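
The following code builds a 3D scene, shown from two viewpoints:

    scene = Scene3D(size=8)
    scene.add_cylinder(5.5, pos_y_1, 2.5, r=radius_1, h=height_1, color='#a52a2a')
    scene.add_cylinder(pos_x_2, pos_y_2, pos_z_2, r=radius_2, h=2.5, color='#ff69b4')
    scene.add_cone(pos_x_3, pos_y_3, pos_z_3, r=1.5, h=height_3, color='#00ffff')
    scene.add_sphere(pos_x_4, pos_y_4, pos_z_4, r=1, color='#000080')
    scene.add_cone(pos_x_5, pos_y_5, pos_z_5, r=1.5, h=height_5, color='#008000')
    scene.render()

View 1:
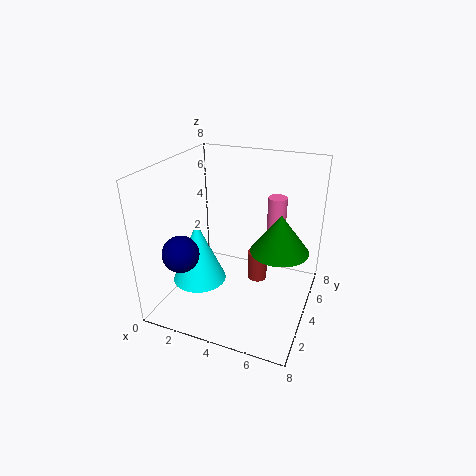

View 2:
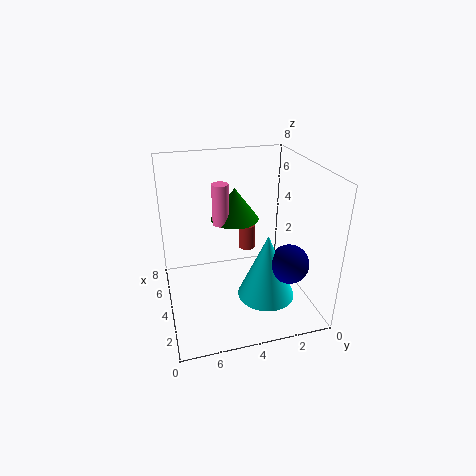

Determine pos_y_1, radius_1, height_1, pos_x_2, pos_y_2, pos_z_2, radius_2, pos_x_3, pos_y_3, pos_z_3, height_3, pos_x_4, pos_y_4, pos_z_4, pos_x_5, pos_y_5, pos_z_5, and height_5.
pos_y_1 = 3; radius_1 = 0.5; height_1 = 1.5; pos_x_2 = 6; pos_y_2 = 4.5; pos_z_2 = 4; radius_2 = 0.5; pos_x_3 = 2; pos_y_3 = 3; pos_z_3 = 1.5; height_3 = 3.5; pos_x_4 = 1.5; pos_y_4 = 2; pos_z_4 = 3.5; pos_x_5 = 6.5; pos_y_5 = 3.5; pos_z_5 = 4; height_5 = 2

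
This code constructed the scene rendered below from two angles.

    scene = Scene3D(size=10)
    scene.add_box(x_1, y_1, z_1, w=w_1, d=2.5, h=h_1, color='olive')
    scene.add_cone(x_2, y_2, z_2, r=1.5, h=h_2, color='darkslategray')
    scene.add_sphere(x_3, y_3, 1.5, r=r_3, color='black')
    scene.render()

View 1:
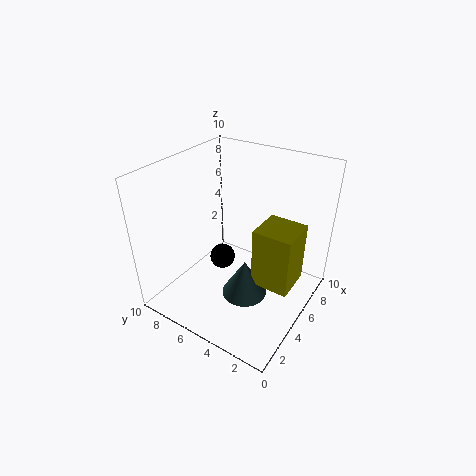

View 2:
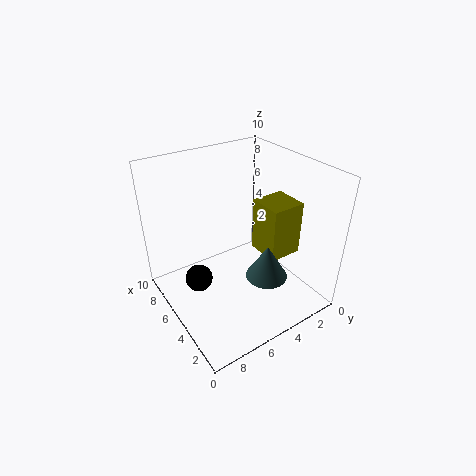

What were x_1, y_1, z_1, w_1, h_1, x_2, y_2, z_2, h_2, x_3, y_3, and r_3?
x_1 = 3.5, y_1 = 0.5, z_1 = 3, w_1 = 2.5, h_1 = 4, x_2 = 3.5, y_2 = 3.5, z_2 = 2, h_2 = 2.5, x_3 = 6.5, y_3 = 7.5, r_3 = 1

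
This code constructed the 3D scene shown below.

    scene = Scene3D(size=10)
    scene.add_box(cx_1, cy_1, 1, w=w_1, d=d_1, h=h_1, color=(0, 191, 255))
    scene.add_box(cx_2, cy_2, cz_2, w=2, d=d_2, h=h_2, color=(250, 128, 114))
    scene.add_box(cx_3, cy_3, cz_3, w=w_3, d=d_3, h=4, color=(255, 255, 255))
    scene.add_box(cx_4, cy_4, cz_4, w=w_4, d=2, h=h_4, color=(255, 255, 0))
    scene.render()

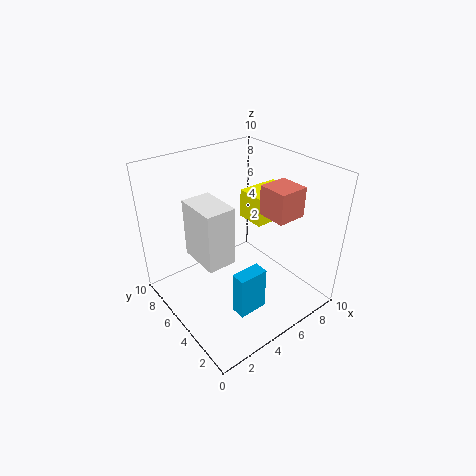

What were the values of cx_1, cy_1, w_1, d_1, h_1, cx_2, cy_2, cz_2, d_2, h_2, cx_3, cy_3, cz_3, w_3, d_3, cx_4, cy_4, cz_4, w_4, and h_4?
cx_1 = 3
cy_1 = 2
w_1 = 2
d_1 = 1
h_1 = 3
cx_2 = 6
cy_2 = 2
cz_2 = 7
d_2 = 2
h_2 = 2
cx_3 = 2
cy_3 = 4
cz_3 = 4
w_3 = 2
d_3 = 3
cx_4 = 6
cy_4 = 4
cz_4 = 6
w_4 = 3
h_4 = 2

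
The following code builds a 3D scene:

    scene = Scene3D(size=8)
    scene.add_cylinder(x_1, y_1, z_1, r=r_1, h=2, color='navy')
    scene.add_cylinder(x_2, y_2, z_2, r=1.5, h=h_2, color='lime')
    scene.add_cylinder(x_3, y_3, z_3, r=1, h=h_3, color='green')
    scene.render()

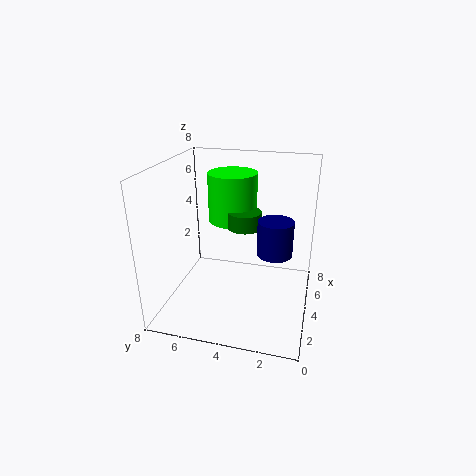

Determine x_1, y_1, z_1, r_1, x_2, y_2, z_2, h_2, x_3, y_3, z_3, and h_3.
x_1 = 4.5, y_1 = 2, z_1 = 3, r_1 = 1, x_2 = 6.5, y_2 = 5, z_2 = 4, h_2 = 3, x_3 = 5.5, y_3 = 4, z_3 = 4, h_3 = 1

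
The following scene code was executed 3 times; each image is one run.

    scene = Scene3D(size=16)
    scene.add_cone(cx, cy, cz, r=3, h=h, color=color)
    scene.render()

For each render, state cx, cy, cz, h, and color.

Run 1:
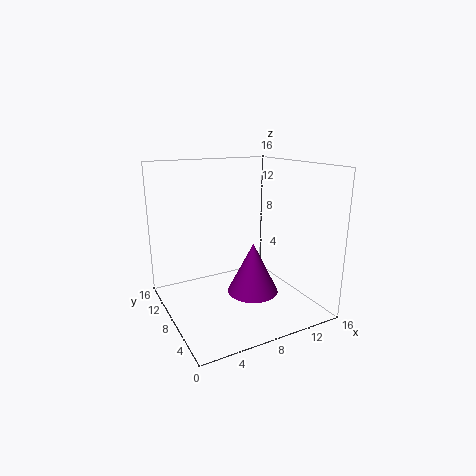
cx = 10
cy = 8
cz = 1
h = 6
color = 'purple'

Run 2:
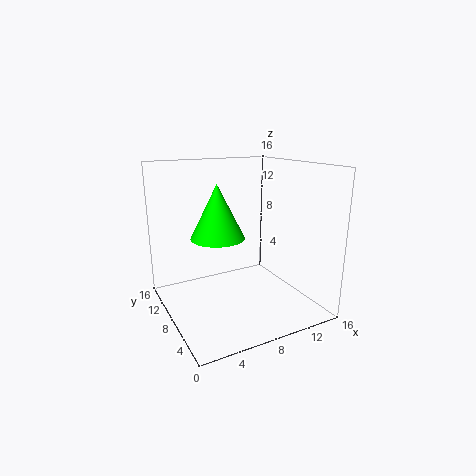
cx = 6
cy = 9
cz = 8
h = 6
color = 'lime'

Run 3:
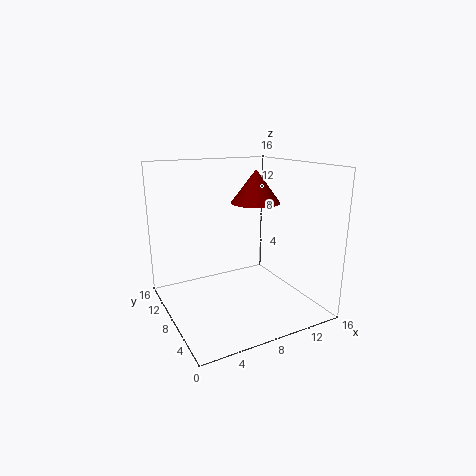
cx = 12
cy = 11
cz = 11
h = 4
color = 'maroon'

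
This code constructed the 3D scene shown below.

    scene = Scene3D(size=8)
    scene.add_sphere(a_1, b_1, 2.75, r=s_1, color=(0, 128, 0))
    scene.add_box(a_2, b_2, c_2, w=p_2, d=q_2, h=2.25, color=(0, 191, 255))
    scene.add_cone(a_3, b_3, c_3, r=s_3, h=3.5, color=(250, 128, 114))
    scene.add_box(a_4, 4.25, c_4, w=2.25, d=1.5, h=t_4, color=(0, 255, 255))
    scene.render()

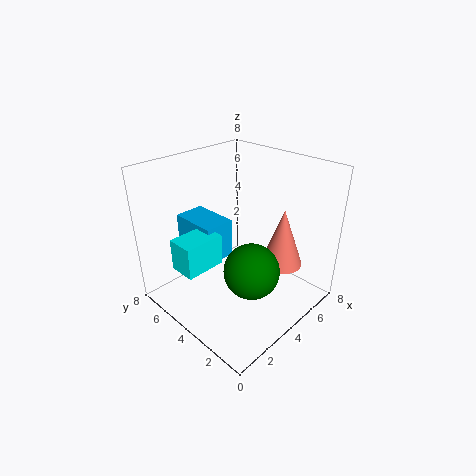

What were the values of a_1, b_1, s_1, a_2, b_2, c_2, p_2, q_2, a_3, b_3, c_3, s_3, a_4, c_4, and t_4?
a_1 = 3.5; b_1 = 2.5; s_1 = 1.5; a_2 = 2.5; b_2 = 4.75; c_2 = 2.5; p_2 = 1.75; q_2 = 2.75; a_3 = 6.5; b_3 = 2.75; c_3 = 1.75; s_3 = 1.25; a_4 = 0.75; c_4 = 2.75; t_4 = 1.75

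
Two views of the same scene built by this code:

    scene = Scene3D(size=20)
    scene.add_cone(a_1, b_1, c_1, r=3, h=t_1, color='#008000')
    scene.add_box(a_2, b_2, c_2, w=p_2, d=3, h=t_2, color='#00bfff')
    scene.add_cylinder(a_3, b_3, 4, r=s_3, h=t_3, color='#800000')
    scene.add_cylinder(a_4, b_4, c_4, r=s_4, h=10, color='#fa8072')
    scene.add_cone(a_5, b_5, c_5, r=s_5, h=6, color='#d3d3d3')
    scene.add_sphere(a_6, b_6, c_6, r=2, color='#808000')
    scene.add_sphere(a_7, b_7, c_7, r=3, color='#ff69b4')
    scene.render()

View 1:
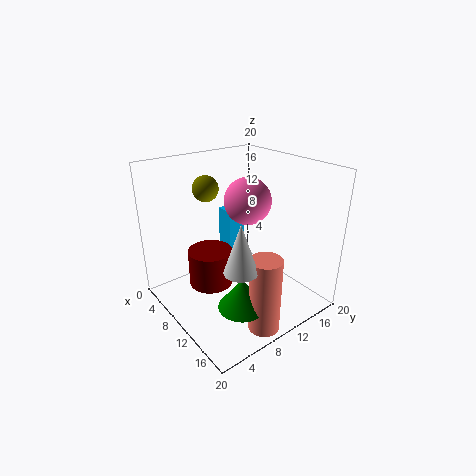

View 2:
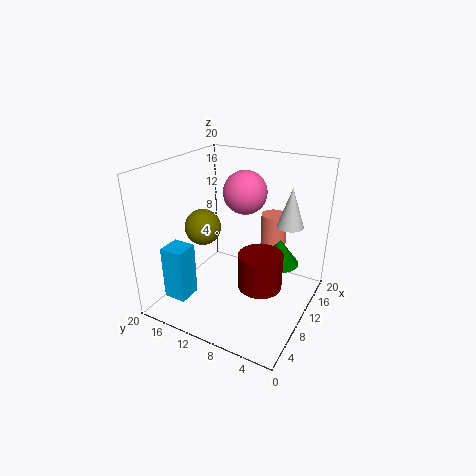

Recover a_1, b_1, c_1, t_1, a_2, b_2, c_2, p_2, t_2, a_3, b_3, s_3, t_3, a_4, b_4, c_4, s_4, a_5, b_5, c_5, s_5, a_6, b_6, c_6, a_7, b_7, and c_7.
a_1 = 16
b_1 = 6
c_1 = 4
t_1 = 4
a_2 = 1
b_2 = 13
c_2 = 4
p_2 = 3
t_2 = 7
a_3 = 9
b_3 = 6
s_3 = 3
t_3 = 5
a_4 = 18
b_4 = 8
c_4 = 1
s_4 = 2
a_5 = 17
b_5 = 5
c_5 = 10
s_5 = 2
a_6 = 2
b_6 = 10
c_6 = 15
a_7 = 12
b_7 = 10
c_7 = 16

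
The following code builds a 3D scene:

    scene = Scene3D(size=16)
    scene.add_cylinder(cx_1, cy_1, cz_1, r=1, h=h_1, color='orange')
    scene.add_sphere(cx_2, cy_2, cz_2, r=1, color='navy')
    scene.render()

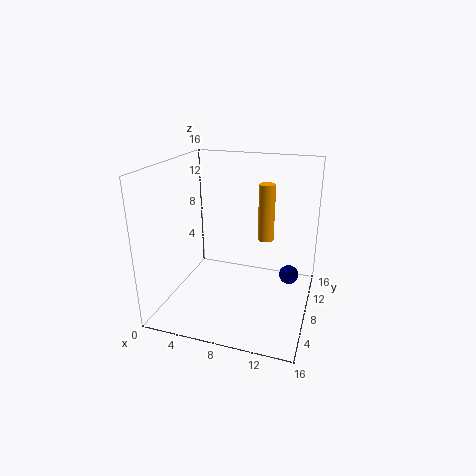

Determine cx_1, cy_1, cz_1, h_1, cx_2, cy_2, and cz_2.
cx_1 = 10, cy_1 = 13, cz_1 = 6, h_1 = 7, cx_2 = 14, cy_2 = 7, cz_2 = 5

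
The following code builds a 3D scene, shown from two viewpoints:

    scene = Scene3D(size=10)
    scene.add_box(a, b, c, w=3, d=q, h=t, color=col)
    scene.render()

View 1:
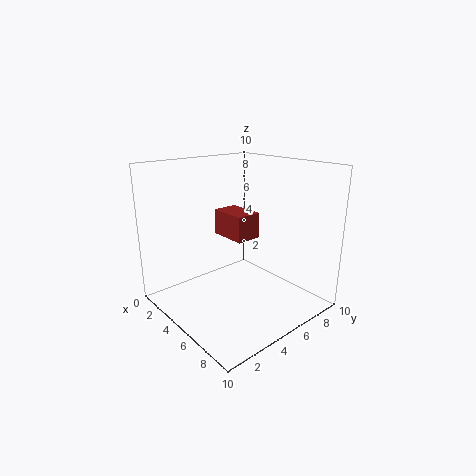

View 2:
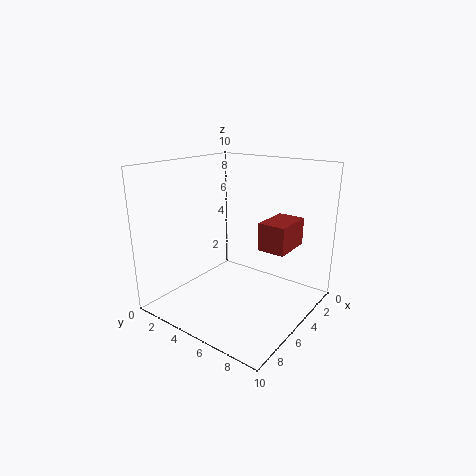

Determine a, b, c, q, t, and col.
a = 1, b = 6, c = 4, q = 2, t = 2, col = 'brown'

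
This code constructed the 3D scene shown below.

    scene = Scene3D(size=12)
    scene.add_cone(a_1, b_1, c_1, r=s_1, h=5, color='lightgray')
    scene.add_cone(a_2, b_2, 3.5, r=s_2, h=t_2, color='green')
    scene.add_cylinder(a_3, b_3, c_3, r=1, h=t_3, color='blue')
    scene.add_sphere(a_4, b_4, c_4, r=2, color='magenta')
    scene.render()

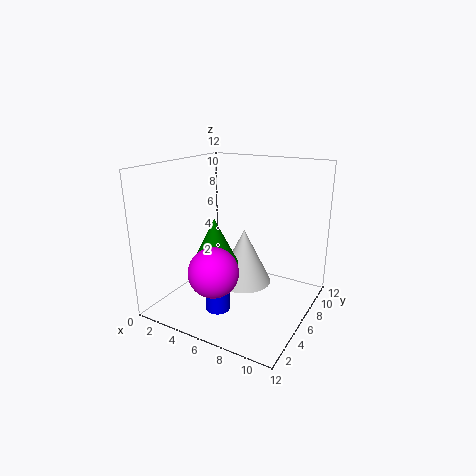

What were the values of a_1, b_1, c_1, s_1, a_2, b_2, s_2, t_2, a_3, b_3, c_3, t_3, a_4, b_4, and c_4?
a_1 = 5.5
b_1 = 8
c_1 = 1
s_1 = 2.5
a_2 = 4
b_2 = 5.5
s_2 = 2
t_2 = 4
a_3 = 5.5
b_3 = 3.5
c_3 = 0.5
t_3 = 2.5
a_4 = 5.5
b_4 = 3
c_4 = 4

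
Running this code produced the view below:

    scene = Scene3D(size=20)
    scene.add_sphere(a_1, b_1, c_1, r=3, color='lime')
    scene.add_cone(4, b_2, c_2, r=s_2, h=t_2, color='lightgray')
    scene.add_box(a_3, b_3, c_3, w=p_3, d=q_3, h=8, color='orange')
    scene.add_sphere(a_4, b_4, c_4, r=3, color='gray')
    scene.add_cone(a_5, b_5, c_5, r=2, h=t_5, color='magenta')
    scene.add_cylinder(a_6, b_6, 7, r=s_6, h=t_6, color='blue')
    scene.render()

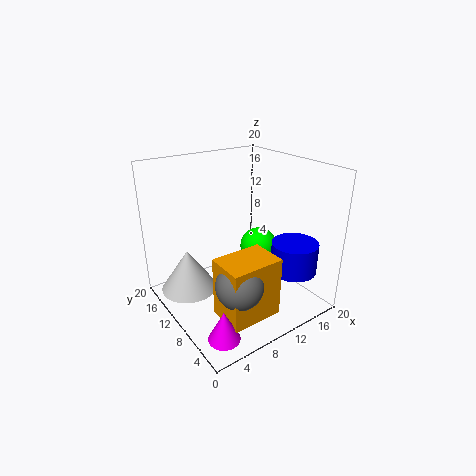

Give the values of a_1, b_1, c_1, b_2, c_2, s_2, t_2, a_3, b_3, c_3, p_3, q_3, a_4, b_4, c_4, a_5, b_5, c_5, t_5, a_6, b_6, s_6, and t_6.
a_1 = 17; b_1 = 14; c_1 = 5; b_2 = 14; c_2 = 2; s_2 = 4; t_2 = 6; a_3 = 4; b_3 = 2; c_3 = 2; p_3 = 7; q_3 = 5; a_4 = 6; b_4 = 4; c_4 = 7; a_5 = 3; b_5 = 3; c_5 = 1; t_5 = 4; a_6 = 14; b_6 = 3; s_6 = 3; t_6 = 4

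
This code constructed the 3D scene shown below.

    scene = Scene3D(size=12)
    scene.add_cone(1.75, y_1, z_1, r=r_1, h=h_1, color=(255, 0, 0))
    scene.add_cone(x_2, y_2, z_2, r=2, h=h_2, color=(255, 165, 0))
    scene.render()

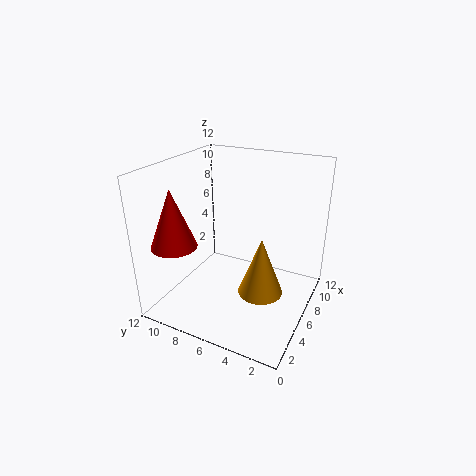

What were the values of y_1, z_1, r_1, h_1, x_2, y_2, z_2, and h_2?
y_1 = 9.25, z_1 = 6.5, r_1 = 1.75, h_1 = 4.5, x_2 = 7, y_2 = 4.25, z_2 = 0.5, h_2 = 5.25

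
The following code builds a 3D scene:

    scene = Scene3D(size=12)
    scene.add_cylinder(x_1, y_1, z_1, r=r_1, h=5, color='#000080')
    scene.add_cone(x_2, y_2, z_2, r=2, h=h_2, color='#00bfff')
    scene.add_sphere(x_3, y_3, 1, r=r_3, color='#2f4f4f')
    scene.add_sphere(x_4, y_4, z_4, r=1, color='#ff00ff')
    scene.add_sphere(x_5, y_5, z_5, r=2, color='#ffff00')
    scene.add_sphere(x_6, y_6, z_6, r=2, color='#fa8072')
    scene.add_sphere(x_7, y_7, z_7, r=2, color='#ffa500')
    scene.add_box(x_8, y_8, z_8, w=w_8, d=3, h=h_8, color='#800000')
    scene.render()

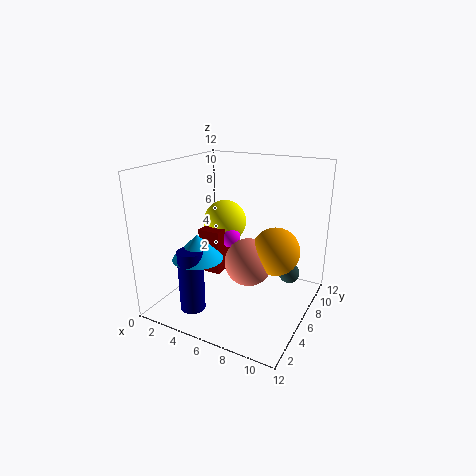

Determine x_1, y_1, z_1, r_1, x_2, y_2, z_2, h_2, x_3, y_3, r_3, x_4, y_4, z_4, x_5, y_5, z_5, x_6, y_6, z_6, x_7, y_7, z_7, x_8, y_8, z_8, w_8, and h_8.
x_1 = 4
y_1 = 2
z_1 = 1
r_1 = 1
x_2 = 4
y_2 = 3
z_2 = 5
h_2 = 2
x_3 = 9
y_3 = 11
r_3 = 1
x_4 = 4
y_4 = 8
z_4 = 5
x_5 = 3
y_5 = 9
z_5 = 6
x_6 = 7
y_6 = 6
z_6 = 4
x_7 = 9
y_7 = 7
z_7 = 5
x_8 = 2
y_8 = 6
z_8 = 2
w_8 = 2
h_8 = 4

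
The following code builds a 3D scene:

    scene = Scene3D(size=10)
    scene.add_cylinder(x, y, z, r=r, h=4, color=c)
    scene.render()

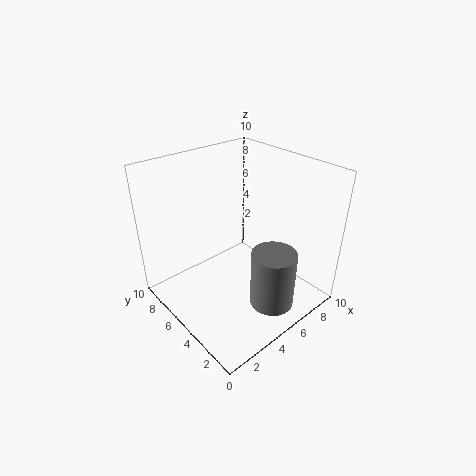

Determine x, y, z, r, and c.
x = 5.5; y = 2; z = 1; r = 1.5; c = 'gray'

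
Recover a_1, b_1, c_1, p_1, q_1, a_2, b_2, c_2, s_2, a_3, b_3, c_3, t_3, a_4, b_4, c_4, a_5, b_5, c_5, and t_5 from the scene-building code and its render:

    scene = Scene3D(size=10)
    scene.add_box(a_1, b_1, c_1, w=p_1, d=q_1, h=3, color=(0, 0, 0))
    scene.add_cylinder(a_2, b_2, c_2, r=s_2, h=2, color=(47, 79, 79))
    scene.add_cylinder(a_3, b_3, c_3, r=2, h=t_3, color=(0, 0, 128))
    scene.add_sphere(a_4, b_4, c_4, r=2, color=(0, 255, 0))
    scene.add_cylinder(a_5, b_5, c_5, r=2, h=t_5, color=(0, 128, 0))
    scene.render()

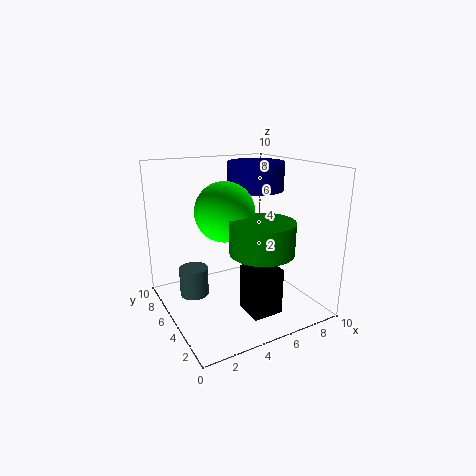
a_1 = 4
b_1 = 1
c_1 = 1
p_1 = 2
q_1 = 2
a_2 = 2
b_2 = 6
c_2 = 1
s_2 = 1
a_3 = 7
b_3 = 6
c_3 = 8
t_3 = 2
a_4 = 4
b_4 = 5
c_4 = 7
a_5 = 5
b_5 = 2
c_5 = 5
t_5 = 2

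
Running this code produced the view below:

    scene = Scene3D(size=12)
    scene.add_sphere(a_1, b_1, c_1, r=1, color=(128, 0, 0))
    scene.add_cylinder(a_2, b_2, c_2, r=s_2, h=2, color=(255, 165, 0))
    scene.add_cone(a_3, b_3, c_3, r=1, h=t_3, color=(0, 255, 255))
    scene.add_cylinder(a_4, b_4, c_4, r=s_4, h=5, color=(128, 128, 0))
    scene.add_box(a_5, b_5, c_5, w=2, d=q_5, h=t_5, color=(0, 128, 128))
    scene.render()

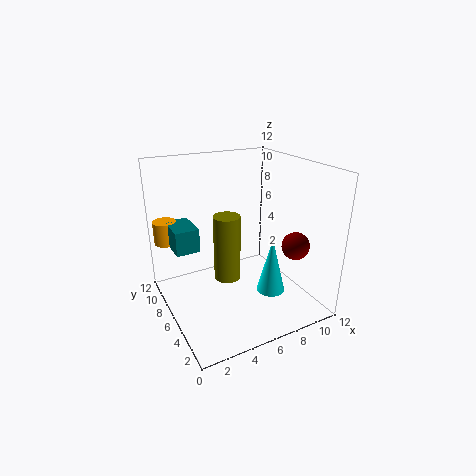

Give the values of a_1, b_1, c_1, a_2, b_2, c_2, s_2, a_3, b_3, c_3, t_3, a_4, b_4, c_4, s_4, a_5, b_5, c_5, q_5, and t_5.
a_1 = 8; b_1 = 1; c_1 = 7; a_2 = 1; b_2 = 10; c_2 = 5; s_2 = 1; a_3 = 6; b_3 = 1; c_3 = 4; t_3 = 4; a_4 = 4; b_4 = 4; c_4 = 4; s_4 = 1; a_5 = 1; b_5 = 7; c_5 = 5; q_5 = 3; t_5 = 2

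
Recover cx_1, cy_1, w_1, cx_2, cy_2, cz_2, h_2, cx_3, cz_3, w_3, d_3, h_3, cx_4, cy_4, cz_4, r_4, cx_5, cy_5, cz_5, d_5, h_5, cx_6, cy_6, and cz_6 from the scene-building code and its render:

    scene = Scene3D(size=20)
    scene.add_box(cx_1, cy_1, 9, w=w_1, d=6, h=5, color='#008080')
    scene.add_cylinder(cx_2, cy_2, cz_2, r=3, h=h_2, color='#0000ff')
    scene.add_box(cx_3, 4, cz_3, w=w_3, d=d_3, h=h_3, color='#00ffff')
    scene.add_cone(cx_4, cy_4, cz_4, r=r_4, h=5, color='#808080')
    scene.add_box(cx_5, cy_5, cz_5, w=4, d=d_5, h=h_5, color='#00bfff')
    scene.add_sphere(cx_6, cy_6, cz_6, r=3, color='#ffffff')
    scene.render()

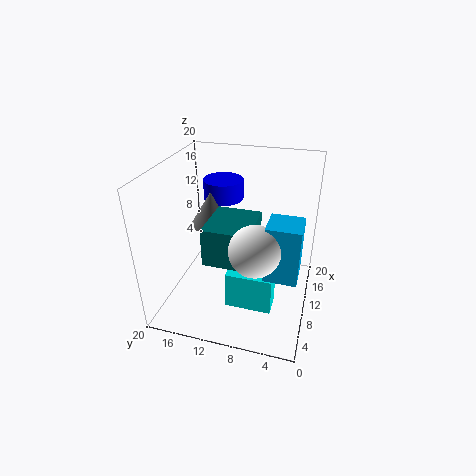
cx_1 = 4, cy_1 = 7, w_1 = 7, cx_2 = 16, cy_2 = 14, cz_2 = 13, h_2 = 3, cx_3 = 4, cz_3 = 3, w_3 = 3, d_3 = 6, h_3 = 5, cx_4 = 13, cy_4 = 15, cz_4 = 10, r_4 = 3, cx_5 = 3, cy_5 = 1, cz_5 = 9, d_5 = 4, h_5 = 7, cx_6 = 3, cy_6 = 6, cz_6 = 13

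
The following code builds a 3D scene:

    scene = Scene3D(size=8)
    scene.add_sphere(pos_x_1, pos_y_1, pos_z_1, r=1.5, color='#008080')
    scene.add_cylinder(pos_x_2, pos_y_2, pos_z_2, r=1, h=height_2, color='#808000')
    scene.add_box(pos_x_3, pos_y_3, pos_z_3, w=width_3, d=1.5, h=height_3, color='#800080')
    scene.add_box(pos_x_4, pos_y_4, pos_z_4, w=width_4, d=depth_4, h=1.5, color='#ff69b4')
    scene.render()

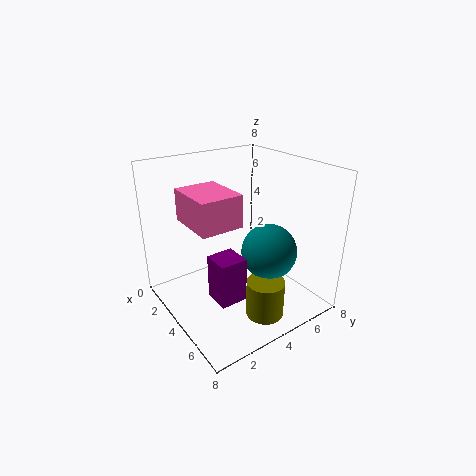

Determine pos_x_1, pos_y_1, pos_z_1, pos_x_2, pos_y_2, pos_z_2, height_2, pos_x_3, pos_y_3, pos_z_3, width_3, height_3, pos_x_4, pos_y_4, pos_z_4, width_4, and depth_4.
pos_x_1 = 5.5, pos_y_1 = 5, pos_z_1 = 3.5, pos_x_2 = 6.5, pos_y_2 = 4, pos_z_2 = 0.5, height_2 = 2, pos_x_3 = 4, pos_y_3 = 2, pos_z_3 = 1, width_3 = 1.5, height_3 = 2.5, pos_x_4 = 4, pos_y_4 = 0.5, pos_z_4 = 6, width_4 = 2.5, depth_4 = 2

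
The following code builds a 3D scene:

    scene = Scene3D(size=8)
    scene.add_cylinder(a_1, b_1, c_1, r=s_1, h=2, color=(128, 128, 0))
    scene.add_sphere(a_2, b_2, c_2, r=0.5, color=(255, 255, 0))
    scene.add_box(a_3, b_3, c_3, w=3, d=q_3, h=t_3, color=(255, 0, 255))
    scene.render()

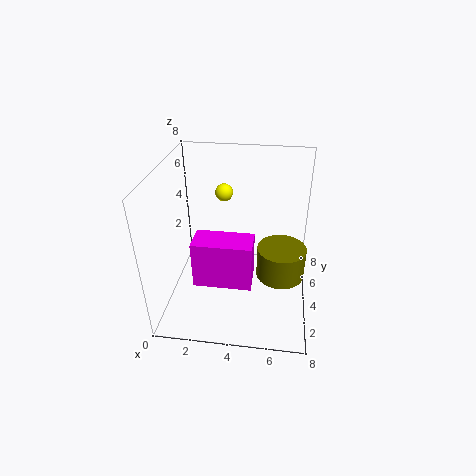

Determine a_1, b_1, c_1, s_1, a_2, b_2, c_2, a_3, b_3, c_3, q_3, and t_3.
a_1 = 6.5; b_1 = 5.5; c_1 = 0.5; s_1 = 1.5; a_2 = 3; b_2 = 5.5; c_2 = 6; a_3 = 2; b_3 = 1.5; c_3 = 2.5; q_3 = 1.5; t_3 = 2.5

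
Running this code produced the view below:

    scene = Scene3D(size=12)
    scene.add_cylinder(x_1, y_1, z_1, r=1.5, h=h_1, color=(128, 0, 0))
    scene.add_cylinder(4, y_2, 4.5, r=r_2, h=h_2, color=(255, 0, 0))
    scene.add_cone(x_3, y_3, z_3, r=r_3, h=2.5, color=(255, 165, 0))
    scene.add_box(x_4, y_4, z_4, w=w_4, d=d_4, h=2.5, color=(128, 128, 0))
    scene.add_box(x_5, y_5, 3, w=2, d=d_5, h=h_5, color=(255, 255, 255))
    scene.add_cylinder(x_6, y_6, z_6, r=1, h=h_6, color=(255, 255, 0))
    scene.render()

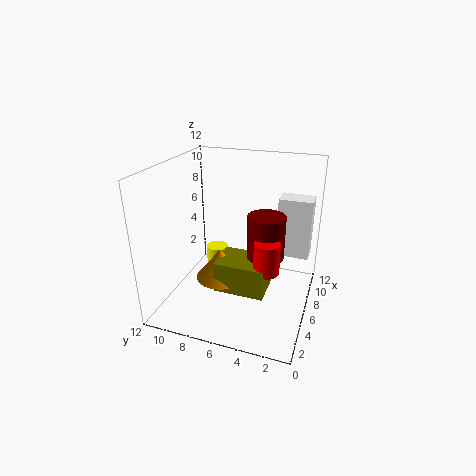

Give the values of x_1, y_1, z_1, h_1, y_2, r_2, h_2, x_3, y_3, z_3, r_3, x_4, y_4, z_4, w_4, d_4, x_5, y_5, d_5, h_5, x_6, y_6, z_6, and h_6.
x_1 = 5.5; y_1 = 3.5; z_1 = 5; h_1 = 3.5; y_2 = 3; r_2 = 1; h_2 = 2.5; x_3 = 4.5; y_3 = 7; z_3 = 3; r_3 = 2; x_4 = 3; y_4 = 3; z_4 = 2.5; w_4 = 3; d_4 = 4; x_5 = 9.5; y_5 = 0.5; d_5 = 3; h_5 = 5.5; x_6 = 8.5; y_6 = 9; z_6 = 1; h_6 = 2.5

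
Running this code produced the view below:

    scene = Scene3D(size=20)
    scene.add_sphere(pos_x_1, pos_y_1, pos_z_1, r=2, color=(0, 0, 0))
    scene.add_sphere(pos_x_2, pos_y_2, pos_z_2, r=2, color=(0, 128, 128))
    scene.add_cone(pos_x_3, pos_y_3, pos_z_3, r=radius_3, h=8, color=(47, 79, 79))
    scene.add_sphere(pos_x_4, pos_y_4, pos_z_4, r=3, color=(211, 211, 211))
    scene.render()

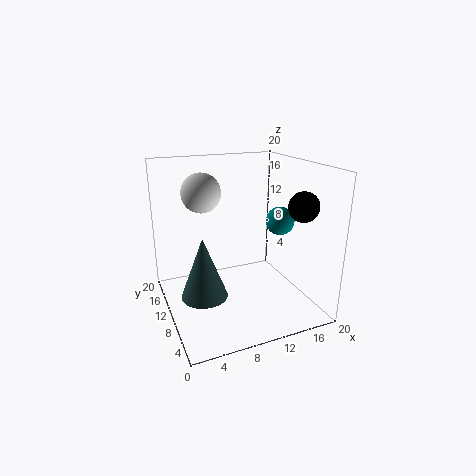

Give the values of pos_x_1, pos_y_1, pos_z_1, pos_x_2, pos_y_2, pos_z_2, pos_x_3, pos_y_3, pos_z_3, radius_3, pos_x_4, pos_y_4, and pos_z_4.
pos_x_1 = 17; pos_y_1 = 5; pos_z_1 = 15; pos_x_2 = 16; pos_y_2 = 9; pos_z_2 = 12; pos_x_3 = 4; pos_y_3 = 7; pos_z_3 = 4; radius_3 = 3; pos_x_4 = 7; pos_y_4 = 17; pos_z_4 = 15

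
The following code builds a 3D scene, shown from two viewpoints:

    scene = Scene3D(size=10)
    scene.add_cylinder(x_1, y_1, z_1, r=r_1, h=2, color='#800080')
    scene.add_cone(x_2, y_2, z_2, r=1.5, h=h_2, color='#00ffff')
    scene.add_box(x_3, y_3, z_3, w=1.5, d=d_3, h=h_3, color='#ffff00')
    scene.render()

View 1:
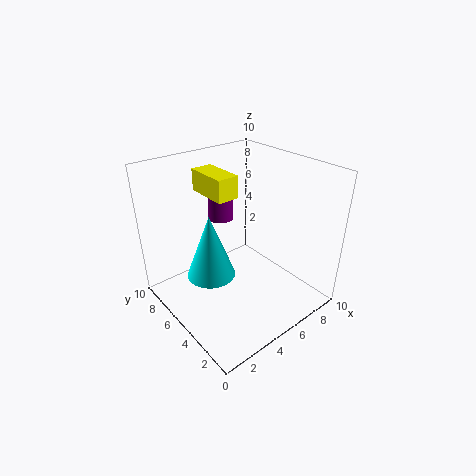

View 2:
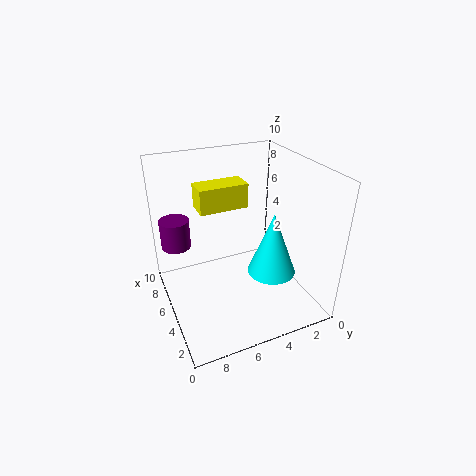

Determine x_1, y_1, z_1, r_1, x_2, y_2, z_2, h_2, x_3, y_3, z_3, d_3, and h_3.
x_1 = 6.5; y_1 = 9; z_1 = 4.5; r_1 = 1; x_2 = 2; y_2 = 4; z_2 = 4; h_2 = 4; x_3 = 3.5; y_3 = 5; z_3 = 8; d_3 = 3; h_3 = 1.5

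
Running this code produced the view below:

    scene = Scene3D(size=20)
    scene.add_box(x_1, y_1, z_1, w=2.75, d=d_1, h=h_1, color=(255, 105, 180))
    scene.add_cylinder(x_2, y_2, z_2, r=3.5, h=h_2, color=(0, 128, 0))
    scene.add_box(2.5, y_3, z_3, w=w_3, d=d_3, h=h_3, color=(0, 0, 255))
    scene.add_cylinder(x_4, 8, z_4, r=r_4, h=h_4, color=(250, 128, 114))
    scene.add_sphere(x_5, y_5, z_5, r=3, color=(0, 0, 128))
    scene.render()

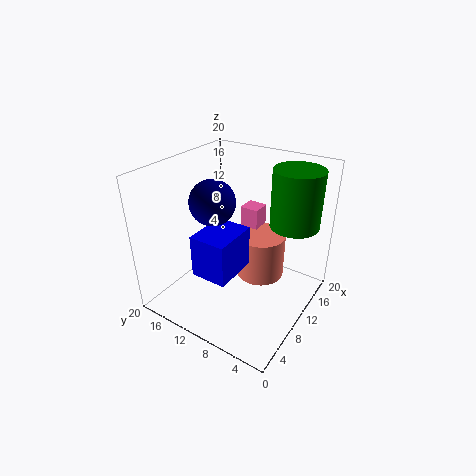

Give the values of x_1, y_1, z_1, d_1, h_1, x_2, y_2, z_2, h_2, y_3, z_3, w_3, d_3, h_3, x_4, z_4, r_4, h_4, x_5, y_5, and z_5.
x_1 = 13.75
y_1 = 9.25
z_1 = 5
d_1 = 2.75
h_1 = 7.75
x_2 = 15.75
y_2 = 4.25
z_2 = 11
h_2 = 8.25
y_3 = 7.25
z_3 = 7.75
w_3 = 6
d_3 = 4.75
h_3 = 5.5
x_4 = 13
z_4 = 3.25
r_4 = 3.5
h_4 = 6.5
x_5 = 7.5
y_5 = 12.25
z_5 = 15.75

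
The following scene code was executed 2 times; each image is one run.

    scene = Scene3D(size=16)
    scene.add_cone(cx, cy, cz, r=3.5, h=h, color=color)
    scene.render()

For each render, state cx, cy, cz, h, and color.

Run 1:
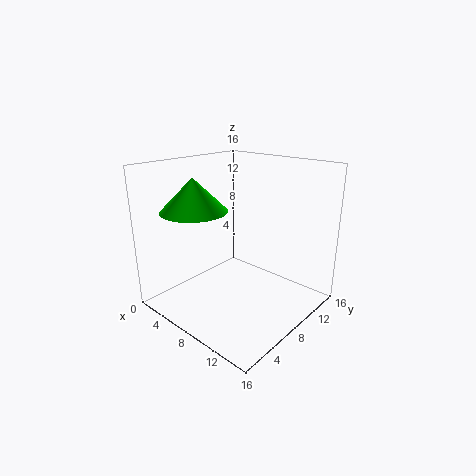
cx = 5.5; cy = 4; cz = 11.5; h = 3.5; color = 'lime'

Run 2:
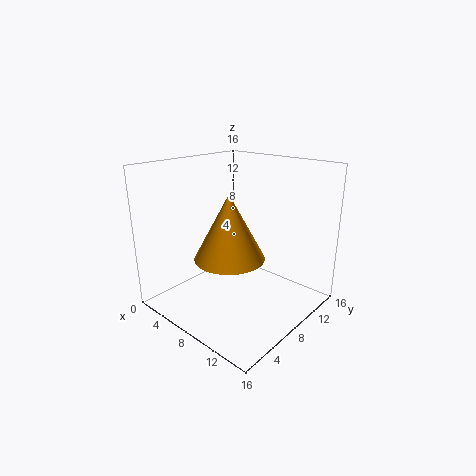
cx = 10; cy = 4.5; cz = 7.5; h = 6.5; color = 'orange'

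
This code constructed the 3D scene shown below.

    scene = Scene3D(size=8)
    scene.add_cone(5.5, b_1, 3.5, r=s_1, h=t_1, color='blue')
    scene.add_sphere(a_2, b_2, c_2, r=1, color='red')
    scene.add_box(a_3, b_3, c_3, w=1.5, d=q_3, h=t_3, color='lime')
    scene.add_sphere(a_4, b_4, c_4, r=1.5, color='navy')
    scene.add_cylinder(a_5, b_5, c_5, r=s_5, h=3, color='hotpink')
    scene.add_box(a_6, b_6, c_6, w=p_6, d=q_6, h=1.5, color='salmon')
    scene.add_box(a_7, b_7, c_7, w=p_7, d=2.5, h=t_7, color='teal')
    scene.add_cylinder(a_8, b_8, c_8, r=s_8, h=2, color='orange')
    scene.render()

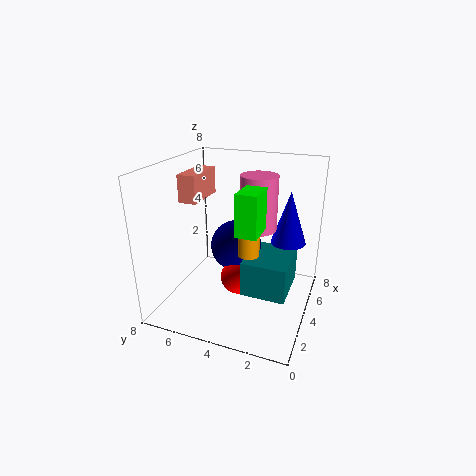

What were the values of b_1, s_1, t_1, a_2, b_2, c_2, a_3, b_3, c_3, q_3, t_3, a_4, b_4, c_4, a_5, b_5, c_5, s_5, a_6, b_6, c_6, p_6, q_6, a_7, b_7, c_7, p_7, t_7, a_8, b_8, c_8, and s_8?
b_1 = 1.5; s_1 = 1; t_1 = 3; a_2 = 4; b_2 = 4; c_2 = 1.5; a_3 = 1; b_3 = 2; c_3 = 5.5; q_3 = 1; t_3 = 2; a_4 = 5; b_4 = 4.5; c_4 = 3; a_5 = 4.5; b_5 = 3; c_5 = 4.5; s_5 = 1; a_6 = 3; b_6 = 6; c_6 = 6; p_6 = 2.5; q_6 = 1; a_7 = 3; b_7 = 1; c_7 = 1; p_7 = 3; t_7 = 2; a_8 = 1.5; b_8 = 2.5; c_8 = 4.5; s_8 = 0.5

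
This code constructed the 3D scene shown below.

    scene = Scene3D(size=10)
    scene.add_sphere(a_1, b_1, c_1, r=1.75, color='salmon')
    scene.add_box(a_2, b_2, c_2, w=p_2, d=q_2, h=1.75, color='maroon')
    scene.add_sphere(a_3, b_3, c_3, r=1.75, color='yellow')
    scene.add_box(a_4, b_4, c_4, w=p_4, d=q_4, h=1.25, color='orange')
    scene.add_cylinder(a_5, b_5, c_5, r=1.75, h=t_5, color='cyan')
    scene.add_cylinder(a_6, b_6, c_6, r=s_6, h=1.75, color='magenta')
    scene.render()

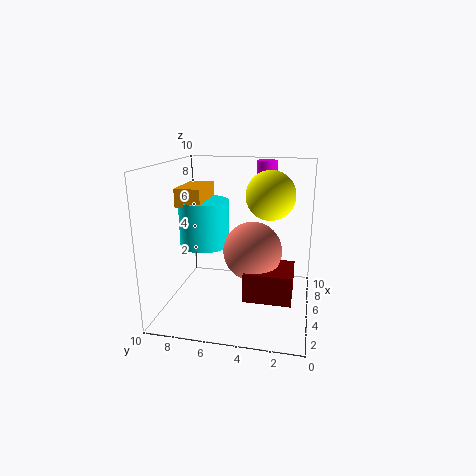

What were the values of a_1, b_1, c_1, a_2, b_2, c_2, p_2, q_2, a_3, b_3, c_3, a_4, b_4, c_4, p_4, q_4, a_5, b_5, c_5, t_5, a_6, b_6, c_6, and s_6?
a_1 = 2.25; b_1 = 3.5; c_1 = 5.25; a_2 = 0.5; b_2 = 1; c_2 = 2.75; p_2 = 2.5; q_2 = 2.75; a_3 = 6.5; b_3 = 3; c_3 = 7.75; a_4 = 3.75; b_4 = 7.25; c_4 = 7.25; p_4 = 3.25; q_4 = 1.75; a_5 = 5.25; b_5 = 7.5; c_5 = 4.25; t_5 = 3.25; a_6 = 8; b_6 = 3.5; c_6 = 8.25; s_6 = 0.75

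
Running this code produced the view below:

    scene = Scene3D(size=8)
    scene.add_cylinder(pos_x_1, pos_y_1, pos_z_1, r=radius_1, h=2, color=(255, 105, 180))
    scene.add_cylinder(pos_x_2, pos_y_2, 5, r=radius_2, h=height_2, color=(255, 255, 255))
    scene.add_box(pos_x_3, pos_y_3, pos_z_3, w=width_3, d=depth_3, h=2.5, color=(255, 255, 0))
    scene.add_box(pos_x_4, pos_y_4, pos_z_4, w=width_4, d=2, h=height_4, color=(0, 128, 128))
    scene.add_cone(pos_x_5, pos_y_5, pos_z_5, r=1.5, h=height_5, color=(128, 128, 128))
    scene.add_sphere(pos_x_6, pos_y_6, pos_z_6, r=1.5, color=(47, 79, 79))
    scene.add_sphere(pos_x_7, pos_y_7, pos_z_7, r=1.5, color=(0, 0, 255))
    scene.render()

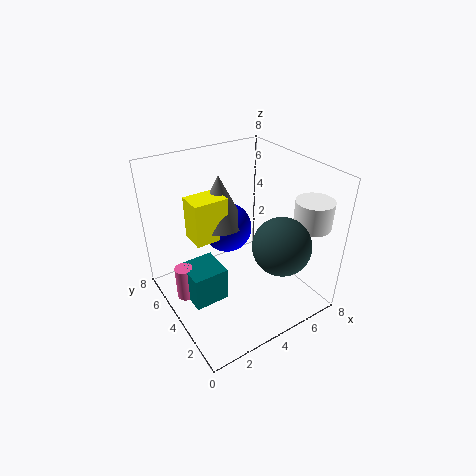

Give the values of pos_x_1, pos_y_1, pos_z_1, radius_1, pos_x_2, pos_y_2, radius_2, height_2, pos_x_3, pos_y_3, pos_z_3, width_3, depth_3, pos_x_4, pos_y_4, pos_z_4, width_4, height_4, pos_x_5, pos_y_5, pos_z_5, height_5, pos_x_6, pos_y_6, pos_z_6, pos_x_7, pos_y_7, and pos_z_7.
pos_x_1 = 1, pos_y_1 = 5, pos_z_1 = 0.5, radius_1 = 0.5, pos_x_2 = 7, pos_y_2 = 1.5, radius_2 = 1, height_2 = 1.5, pos_x_3 = 2, pos_y_3 = 5, pos_z_3 = 3.5, width_3 = 2, depth_3 = 1.5, pos_x_4 = 1, pos_y_4 = 3.5, pos_z_4 = 0.5, width_4 = 2, height_4 = 2, pos_x_5 = 4, pos_y_5 = 6, pos_z_5 = 4, height_5 = 3, pos_x_6 = 5, pos_y_6 = 1.5, pos_z_6 = 4.5, pos_x_7 = 4.5, pos_y_7 = 6, pos_z_7 = 3.5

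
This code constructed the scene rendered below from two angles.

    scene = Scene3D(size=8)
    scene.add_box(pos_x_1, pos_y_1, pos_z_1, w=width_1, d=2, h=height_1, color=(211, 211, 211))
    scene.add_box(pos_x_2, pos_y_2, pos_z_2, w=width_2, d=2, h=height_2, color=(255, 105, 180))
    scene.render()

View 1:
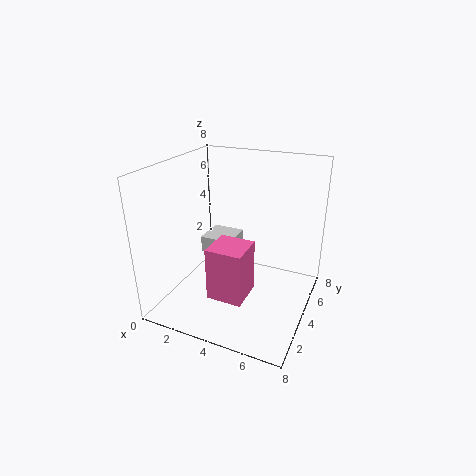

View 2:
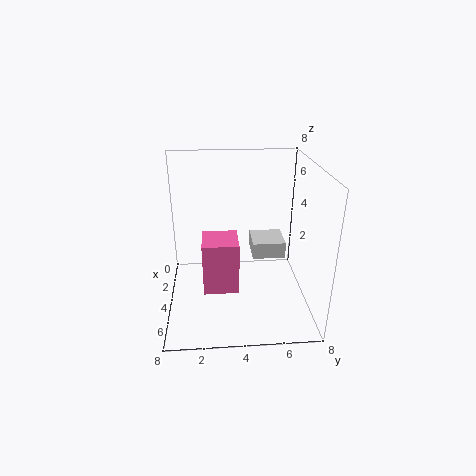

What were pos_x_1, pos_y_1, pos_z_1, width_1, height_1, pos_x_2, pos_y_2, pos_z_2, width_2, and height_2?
pos_x_1 = 1
pos_y_1 = 5
pos_z_1 = 2
width_1 = 2
height_1 = 1
pos_x_2 = 3
pos_y_2 = 2
pos_z_2 = 1
width_2 = 2
height_2 = 3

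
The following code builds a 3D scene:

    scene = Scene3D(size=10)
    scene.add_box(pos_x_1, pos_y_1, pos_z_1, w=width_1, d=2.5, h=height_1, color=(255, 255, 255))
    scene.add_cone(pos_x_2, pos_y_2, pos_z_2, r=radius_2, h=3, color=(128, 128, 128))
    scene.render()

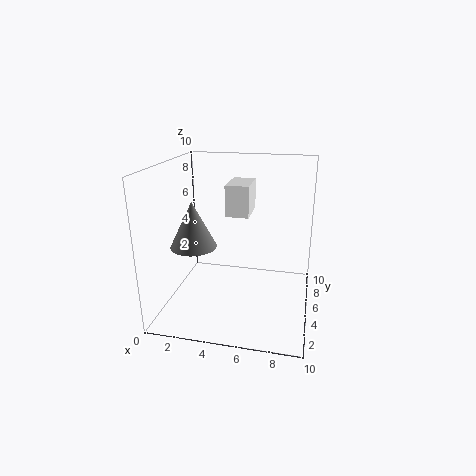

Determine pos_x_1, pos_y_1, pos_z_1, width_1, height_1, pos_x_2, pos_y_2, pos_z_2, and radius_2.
pos_x_1 = 4.5
pos_y_1 = 3.5
pos_z_1 = 7
width_1 = 1.5
height_1 = 2
pos_x_2 = 2.5
pos_y_2 = 3
pos_z_2 = 5
radius_2 = 1.5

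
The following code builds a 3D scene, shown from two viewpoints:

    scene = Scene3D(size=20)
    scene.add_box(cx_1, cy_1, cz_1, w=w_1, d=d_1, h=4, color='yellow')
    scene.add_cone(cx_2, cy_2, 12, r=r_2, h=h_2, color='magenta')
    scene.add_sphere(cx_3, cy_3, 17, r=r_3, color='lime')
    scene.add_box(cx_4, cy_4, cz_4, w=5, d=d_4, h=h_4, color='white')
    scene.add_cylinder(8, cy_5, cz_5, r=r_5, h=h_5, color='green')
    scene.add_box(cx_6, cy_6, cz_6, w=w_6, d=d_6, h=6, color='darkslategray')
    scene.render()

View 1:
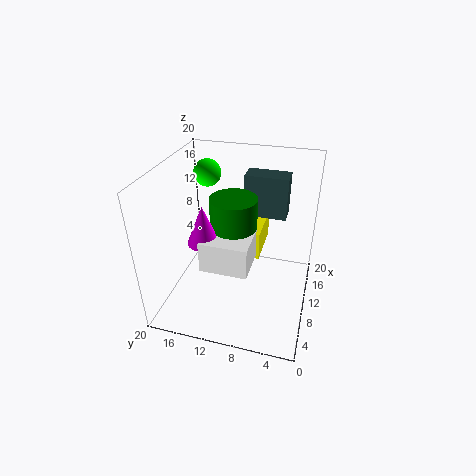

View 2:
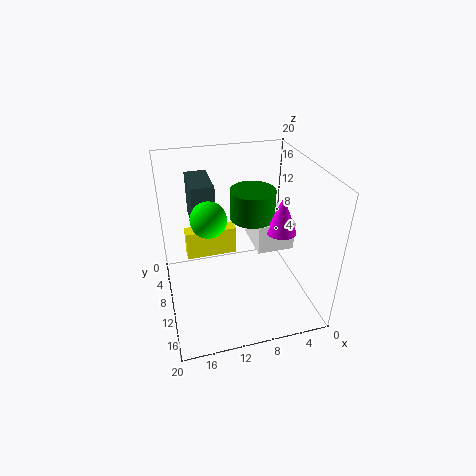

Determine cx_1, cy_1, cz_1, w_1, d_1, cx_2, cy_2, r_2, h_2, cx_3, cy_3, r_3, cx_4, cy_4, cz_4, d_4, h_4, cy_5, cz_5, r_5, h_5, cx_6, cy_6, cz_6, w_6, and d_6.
cx_1 = 10, cy_1 = 7, cz_1 = 7, w_1 = 7, d_1 = 2, cx_2 = 5, cy_2 = 13, r_2 = 2, h_2 = 5, cx_3 = 15, cy_3 = 16, r_3 = 2, cx_4 = 3, cy_4 = 7, cz_4 = 9, d_4 = 6, h_4 = 4, cy_5 = 10, cz_5 = 13, r_5 = 3, h_5 = 4, cx_6 = 13, cy_6 = 4, cz_6 = 12, w_6 = 3, d_6 = 6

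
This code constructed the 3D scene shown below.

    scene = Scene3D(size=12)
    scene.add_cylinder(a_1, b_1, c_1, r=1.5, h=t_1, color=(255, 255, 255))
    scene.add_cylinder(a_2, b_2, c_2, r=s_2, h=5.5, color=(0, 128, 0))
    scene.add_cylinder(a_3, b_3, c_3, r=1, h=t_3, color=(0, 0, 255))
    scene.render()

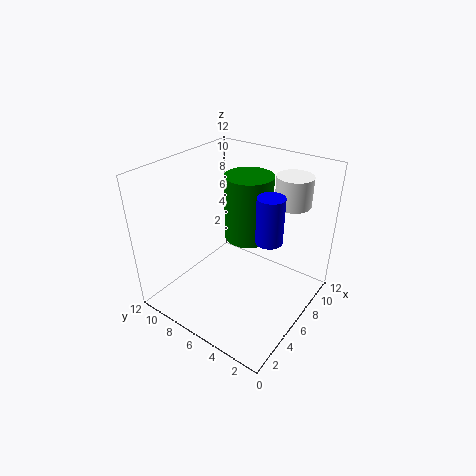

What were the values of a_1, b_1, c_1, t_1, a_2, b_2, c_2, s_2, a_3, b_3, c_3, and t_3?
a_1 = 9.5
b_1 = 3
c_1 = 8.5
t_1 = 2.5
a_2 = 7.5
b_2 = 6
c_2 = 5.5
s_2 = 2
a_3 = 5
b_3 = 2.5
c_3 = 7.5
t_3 = 3.5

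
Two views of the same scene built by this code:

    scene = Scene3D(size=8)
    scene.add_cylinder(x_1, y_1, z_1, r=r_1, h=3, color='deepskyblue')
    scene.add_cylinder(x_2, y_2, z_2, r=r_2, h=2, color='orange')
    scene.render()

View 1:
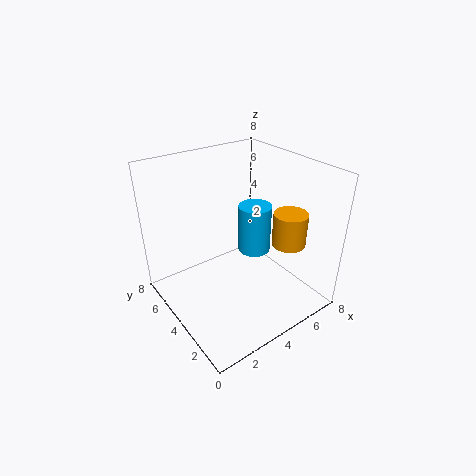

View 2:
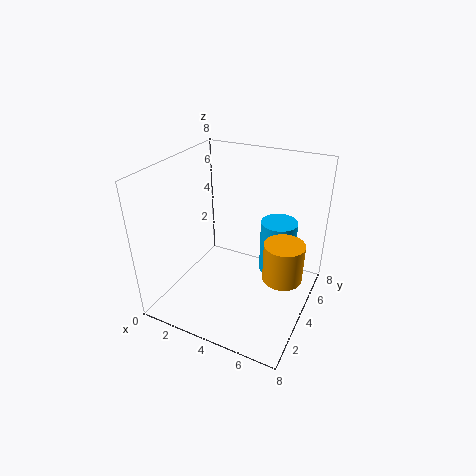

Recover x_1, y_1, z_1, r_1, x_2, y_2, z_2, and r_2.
x_1 = 6; y_1 = 5; z_1 = 2; r_1 = 1; x_2 = 7; y_2 = 3; z_2 = 3; r_2 = 1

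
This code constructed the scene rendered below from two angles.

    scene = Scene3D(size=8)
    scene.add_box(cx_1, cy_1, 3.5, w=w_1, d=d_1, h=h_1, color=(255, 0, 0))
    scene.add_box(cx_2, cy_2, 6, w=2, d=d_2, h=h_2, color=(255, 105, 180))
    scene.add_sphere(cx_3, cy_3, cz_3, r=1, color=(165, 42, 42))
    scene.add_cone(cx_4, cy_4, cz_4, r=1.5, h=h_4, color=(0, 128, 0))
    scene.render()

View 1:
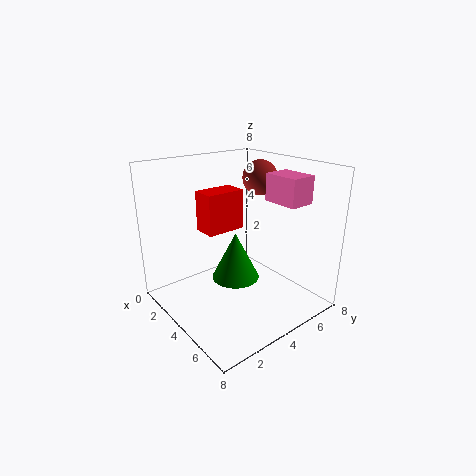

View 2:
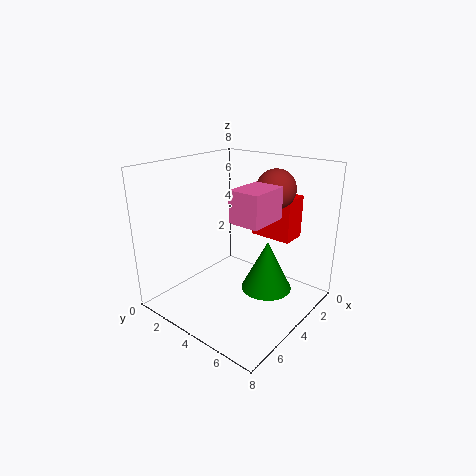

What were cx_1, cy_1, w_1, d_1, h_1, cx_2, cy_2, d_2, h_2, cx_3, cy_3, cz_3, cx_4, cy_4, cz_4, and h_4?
cx_1 = 0.5
cy_1 = 3.5
w_1 = 1.5
d_1 = 2.5
h_1 = 2.5
cx_2 = 4.5
cy_2 = 5.5
d_2 = 1.5
h_2 = 1.5
cx_3 = 3.5
cy_3 = 6
cz_3 = 7
cx_4 = 2.5
cy_4 = 5
cz_4 = 0.5
h_4 = 3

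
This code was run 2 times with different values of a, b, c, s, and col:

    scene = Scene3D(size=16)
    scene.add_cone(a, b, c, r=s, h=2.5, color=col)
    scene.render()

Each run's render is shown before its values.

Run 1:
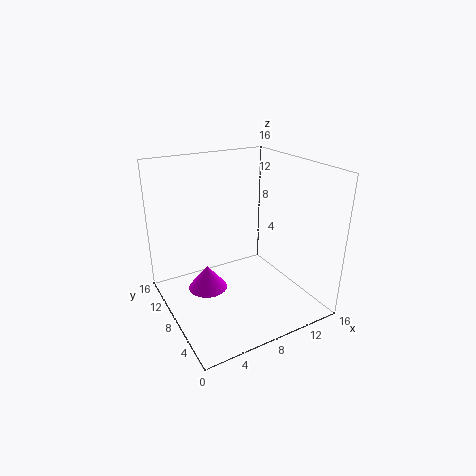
a = 3.5, b = 6.5, c = 4, s = 2, col = 'magenta'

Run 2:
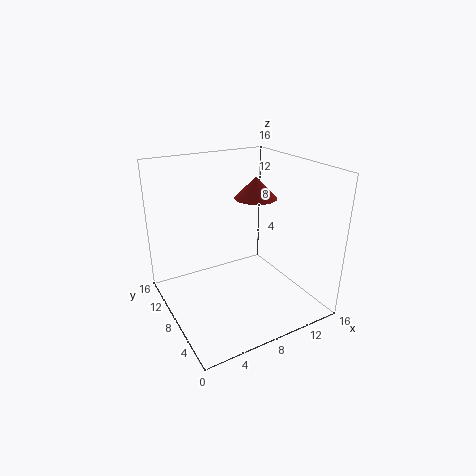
a = 11.5, b = 10, c = 11.5, s = 2.5, col = 'brown'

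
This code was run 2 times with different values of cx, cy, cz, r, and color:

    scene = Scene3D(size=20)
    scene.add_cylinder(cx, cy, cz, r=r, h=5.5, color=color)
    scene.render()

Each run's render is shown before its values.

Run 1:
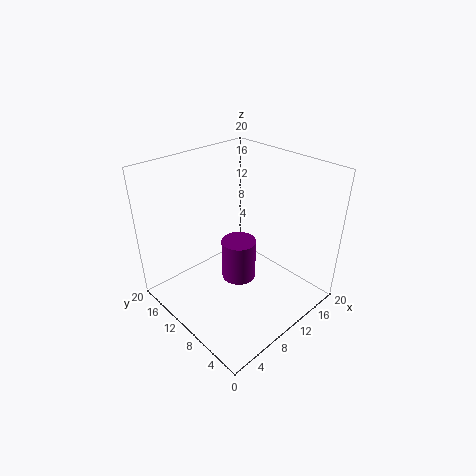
cx = 8.25
cy = 8
cz = 5.75
r = 2.25
color = 'purple'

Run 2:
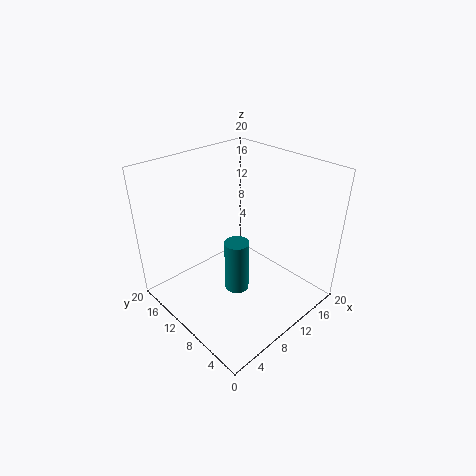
cx = 2.5
cy = 2.25
cz = 10.75
r = 1.25
color = 'teal'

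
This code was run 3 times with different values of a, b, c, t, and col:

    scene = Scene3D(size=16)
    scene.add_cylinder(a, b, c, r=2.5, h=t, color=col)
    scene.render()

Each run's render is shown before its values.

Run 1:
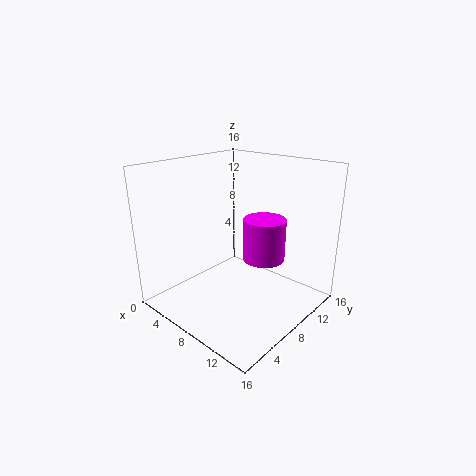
a = 9; b = 11.5; c = 4.5; t = 5; col = 'magenta'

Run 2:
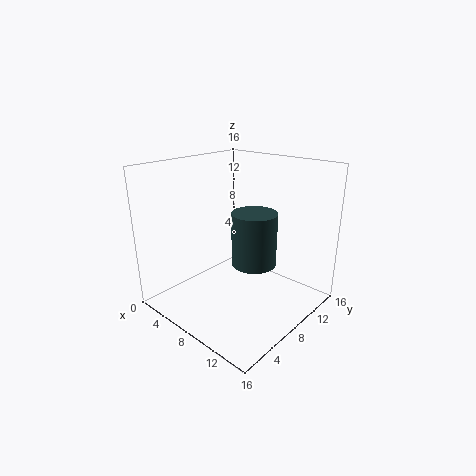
a = 9.5; b = 9; c = 5; t = 6; col = 'darkslategray'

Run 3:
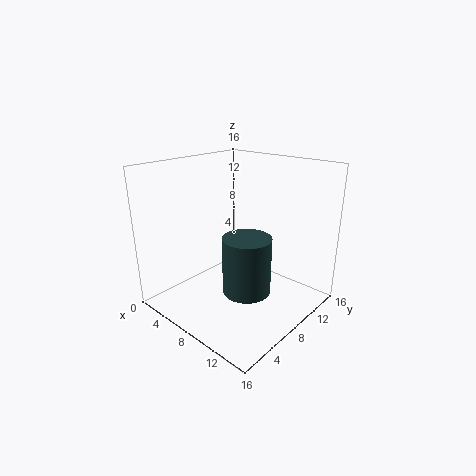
a = 11; b = 6; c = 3.5; t = 6; col = 'darkslategray'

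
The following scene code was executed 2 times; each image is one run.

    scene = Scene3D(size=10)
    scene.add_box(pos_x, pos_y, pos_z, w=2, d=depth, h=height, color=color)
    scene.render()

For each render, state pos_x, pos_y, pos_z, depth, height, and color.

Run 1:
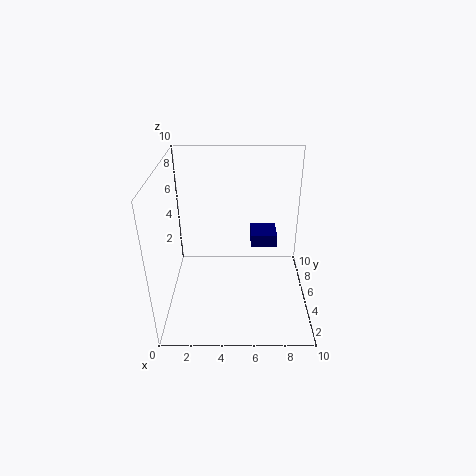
pos_x = 6; pos_y = 7; pos_z = 3; depth = 2; height = 1; color = 'navy'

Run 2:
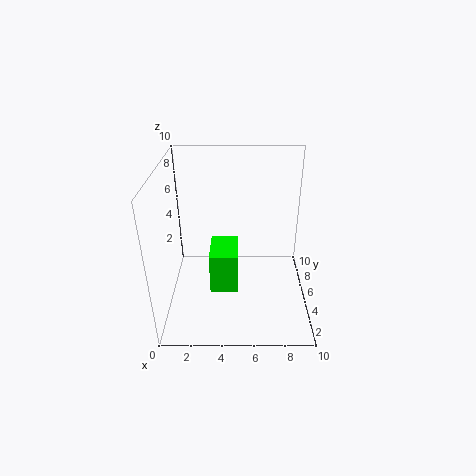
pos_x = 3; pos_y = 4; pos_z = 1; depth = 3; height = 3; color = 'lime'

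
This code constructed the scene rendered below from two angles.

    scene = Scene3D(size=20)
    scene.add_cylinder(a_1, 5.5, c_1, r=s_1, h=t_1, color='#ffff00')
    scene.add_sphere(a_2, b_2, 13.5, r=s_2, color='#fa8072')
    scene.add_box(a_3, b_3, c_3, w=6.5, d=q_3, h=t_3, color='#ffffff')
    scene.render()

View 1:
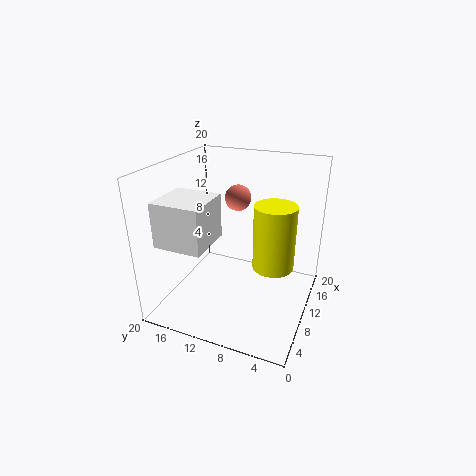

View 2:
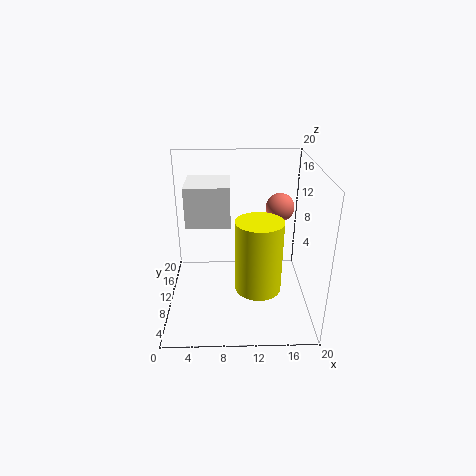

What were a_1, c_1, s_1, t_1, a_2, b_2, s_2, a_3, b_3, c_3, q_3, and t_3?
a_1 = 12.5, c_1 = 5, s_1 = 3, t_1 = 9.5, a_2 = 16, b_2 = 12.5, s_2 = 2, a_3 = 2.5, b_3 = 12, c_3 = 10.5, q_3 = 6.5, t_3 = 6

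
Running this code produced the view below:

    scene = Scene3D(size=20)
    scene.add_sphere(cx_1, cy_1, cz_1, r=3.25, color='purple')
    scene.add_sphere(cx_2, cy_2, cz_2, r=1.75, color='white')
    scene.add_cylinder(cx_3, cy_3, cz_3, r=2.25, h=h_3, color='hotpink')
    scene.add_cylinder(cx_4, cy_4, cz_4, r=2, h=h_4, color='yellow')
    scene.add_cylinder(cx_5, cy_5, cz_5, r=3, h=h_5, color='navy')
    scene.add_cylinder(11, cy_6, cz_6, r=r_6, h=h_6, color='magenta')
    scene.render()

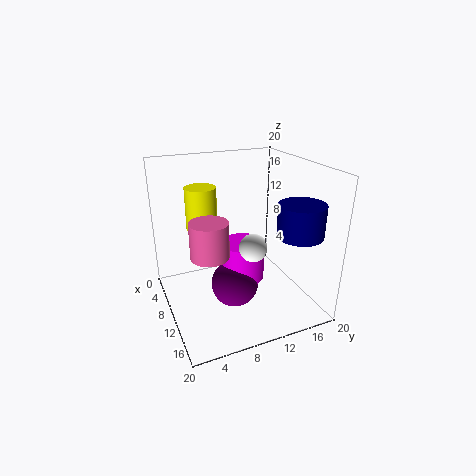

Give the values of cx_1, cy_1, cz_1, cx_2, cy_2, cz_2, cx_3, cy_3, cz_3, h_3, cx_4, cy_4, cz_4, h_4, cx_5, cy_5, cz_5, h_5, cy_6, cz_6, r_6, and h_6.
cx_1 = 11.75, cy_1 = 8.75, cz_1 = 4, cx_2 = 15.25, cy_2 = 9.75, cz_2 = 11, cx_3 = 15.75, cy_3 = 4, cz_3 = 11.25, h_3 = 4.25, cx_4 = 9.75, cy_4 = 5, cz_4 = 12.25, h_4 = 5.5, cx_5 = 16, cy_5 = 16, cz_5 = 11.75, h_5 = 4.25, cy_6 = 10.25, cz_6 = 4.5, r_6 = 3, h_6 = 5.25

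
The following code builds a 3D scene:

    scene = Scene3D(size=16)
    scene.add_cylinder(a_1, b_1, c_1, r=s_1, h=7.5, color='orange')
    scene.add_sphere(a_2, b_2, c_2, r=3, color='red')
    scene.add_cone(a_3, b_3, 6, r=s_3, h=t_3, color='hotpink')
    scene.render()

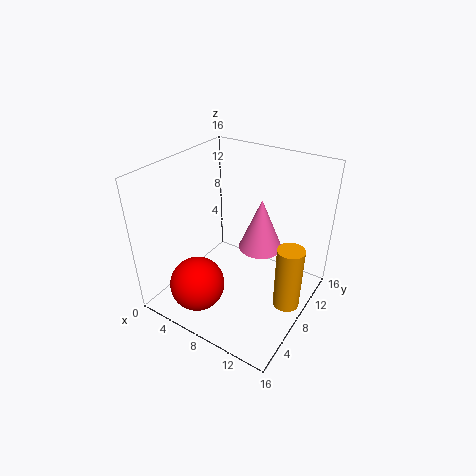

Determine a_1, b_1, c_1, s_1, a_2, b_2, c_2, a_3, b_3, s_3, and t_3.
a_1 = 14
b_1 = 9
c_1 = 0.5
s_1 = 1.5
a_2 = 5.5
b_2 = 3.5
c_2 = 3.5
a_3 = 9.5
b_3 = 10.5
s_3 = 2.5
t_3 = 6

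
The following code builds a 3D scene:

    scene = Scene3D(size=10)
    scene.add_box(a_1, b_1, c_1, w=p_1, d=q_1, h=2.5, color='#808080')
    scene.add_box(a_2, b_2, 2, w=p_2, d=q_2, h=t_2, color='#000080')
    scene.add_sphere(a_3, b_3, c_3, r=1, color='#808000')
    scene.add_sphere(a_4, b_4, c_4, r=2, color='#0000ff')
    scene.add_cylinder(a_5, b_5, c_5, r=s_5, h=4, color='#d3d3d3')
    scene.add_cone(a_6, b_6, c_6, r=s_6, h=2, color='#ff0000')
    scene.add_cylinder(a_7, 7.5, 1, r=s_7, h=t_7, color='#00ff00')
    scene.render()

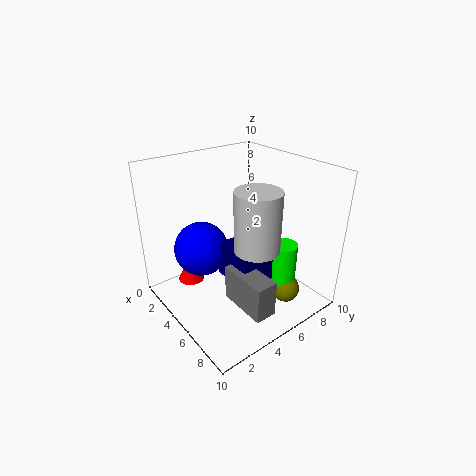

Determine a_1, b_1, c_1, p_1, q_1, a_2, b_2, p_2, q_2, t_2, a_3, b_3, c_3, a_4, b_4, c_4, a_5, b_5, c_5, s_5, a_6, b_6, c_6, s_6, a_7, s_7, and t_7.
a_1 = 5.5
b_1 = 3.5
c_1 = 1
p_1 = 3.5
q_1 = 1.5
a_2 = 4
b_2 = 4
p_2 = 3
q_2 = 2.5
t_2 = 2.5
a_3 = 7.5
b_3 = 7.5
c_3 = 1
a_4 = 2.5
b_4 = 3.5
c_4 = 3.5
a_5 = 7
b_5 = 5
c_5 = 5
s_5 = 1.5
a_6 = 1.5
b_6 = 3
c_6 = 0.5
s_6 = 1
a_7 = 7
s_7 = 1
t_7 = 3.5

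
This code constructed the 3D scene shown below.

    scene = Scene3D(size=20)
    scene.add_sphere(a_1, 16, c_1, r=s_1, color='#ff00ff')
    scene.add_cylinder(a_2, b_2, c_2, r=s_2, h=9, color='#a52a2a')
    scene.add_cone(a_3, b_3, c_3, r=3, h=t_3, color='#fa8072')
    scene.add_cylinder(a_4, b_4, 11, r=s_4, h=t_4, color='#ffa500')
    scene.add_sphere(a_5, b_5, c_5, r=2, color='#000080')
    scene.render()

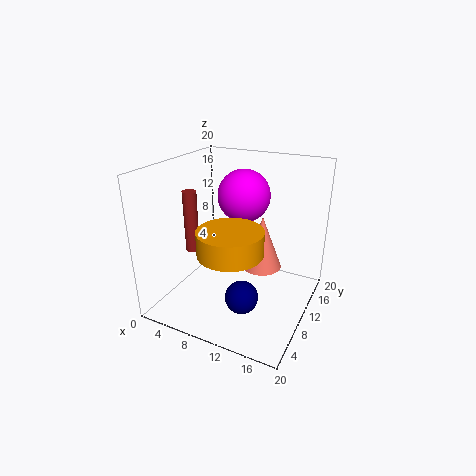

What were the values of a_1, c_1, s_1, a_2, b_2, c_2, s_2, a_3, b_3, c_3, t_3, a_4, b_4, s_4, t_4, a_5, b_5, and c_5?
a_1 = 8, c_1 = 14, s_1 = 4, a_2 = 3, b_2 = 9, c_2 = 7, s_2 = 1, a_3 = 12, b_3 = 14, c_3 = 4, t_3 = 8, a_4 = 12, b_4 = 4, s_4 = 4, t_4 = 3, a_5 = 14, b_5 = 3, c_5 = 6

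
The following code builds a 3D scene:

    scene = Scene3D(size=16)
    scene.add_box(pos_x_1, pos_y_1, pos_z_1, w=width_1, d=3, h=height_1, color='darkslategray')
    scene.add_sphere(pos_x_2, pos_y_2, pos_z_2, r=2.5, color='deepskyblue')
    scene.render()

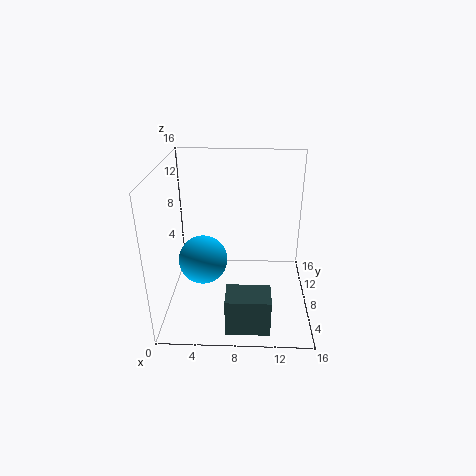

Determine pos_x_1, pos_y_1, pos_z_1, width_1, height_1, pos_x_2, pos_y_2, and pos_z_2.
pos_x_1 = 7
pos_y_1 = 0.5
pos_z_1 = 1
width_1 = 4.5
height_1 = 4
pos_x_2 = 4.5
pos_y_2 = 5
pos_z_2 = 7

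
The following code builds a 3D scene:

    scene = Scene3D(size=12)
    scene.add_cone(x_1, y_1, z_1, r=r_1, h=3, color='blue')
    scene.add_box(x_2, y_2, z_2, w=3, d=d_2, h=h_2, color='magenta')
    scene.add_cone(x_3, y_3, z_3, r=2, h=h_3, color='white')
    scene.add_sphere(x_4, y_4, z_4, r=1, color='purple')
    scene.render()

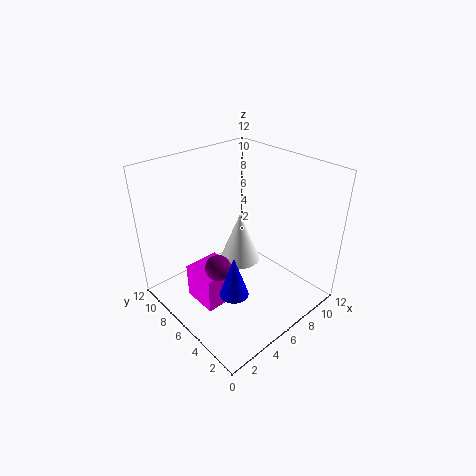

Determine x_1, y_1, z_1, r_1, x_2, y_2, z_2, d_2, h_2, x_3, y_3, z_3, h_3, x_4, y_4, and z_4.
x_1 = 2, y_1 = 2, z_1 = 5, r_1 = 1, x_2 = 2, y_2 = 5, z_2 = 1, d_2 = 3, h_2 = 3, x_3 = 9, y_3 = 9, z_3 = 1, h_3 = 5, x_4 = 3, y_4 = 5, z_4 = 5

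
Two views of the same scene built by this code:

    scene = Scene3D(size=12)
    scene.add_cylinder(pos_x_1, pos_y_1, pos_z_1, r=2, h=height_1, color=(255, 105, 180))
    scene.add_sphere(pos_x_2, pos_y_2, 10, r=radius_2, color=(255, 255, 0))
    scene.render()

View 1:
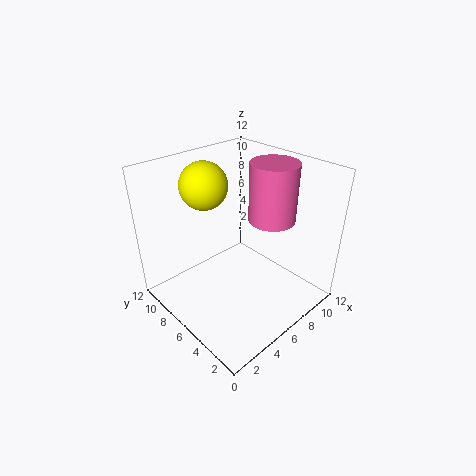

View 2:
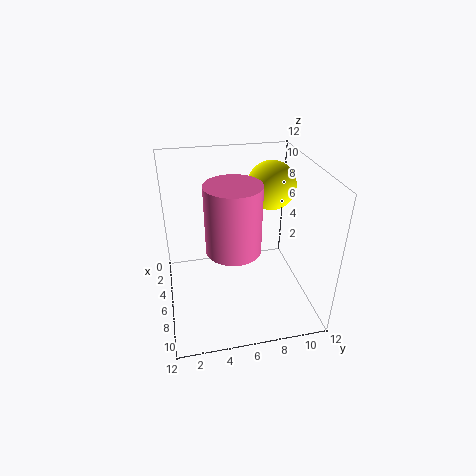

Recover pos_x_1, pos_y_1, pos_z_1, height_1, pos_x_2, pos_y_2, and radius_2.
pos_x_1 = 9; pos_y_1 = 5; pos_z_1 = 7; height_1 = 5; pos_x_2 = 5; pos_y_2 = 9; radius_2 = 2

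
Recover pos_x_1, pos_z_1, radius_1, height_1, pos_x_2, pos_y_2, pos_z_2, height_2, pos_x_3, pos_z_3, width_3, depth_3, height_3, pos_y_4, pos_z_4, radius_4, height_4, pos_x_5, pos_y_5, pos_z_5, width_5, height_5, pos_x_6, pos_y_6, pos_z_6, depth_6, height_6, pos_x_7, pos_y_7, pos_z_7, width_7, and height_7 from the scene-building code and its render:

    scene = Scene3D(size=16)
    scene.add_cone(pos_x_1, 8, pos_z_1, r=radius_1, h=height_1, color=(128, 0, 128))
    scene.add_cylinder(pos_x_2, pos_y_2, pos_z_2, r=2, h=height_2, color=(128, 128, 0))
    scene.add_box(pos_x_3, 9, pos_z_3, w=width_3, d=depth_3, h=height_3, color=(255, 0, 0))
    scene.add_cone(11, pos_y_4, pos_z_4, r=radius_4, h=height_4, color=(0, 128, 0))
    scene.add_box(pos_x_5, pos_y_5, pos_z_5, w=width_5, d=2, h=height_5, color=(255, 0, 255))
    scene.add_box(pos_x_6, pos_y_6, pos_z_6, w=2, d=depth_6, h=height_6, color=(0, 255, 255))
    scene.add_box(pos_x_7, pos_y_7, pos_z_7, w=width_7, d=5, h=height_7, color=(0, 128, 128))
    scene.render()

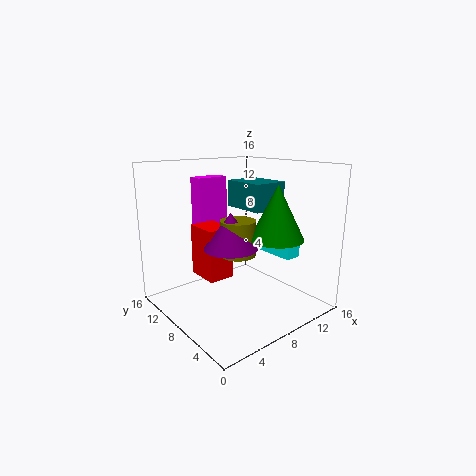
pos_x_1 = 7
pos_z_1 = 7
radius_1 = 3
height_1 = 4
pos_x_2 = 8
pos_y_2 = 8
pos_z_2 = 6
height_2 = 4
pos_x_3 = 5
pos_z_3 = 3
width_3 = 3
depth_3 = 4
height_3 = 6
pos_y_4 = 5
pos_z_4 = 8
radius_4 = 3
height_4 = 6
pos_x_5 = 7
pos_y_5 = 14
pos_z_5 = 8
width_5 = 4
height_5 = 6
pos_x_6 = 13
pos_y_6 = 5
pos_z_6 = 5
depth_6 = 5
height_6 = 2
pos_x_7 = 9
pos_y_7 = 6
pos_z_7 = 11
width_7 = 4
height_7 = 3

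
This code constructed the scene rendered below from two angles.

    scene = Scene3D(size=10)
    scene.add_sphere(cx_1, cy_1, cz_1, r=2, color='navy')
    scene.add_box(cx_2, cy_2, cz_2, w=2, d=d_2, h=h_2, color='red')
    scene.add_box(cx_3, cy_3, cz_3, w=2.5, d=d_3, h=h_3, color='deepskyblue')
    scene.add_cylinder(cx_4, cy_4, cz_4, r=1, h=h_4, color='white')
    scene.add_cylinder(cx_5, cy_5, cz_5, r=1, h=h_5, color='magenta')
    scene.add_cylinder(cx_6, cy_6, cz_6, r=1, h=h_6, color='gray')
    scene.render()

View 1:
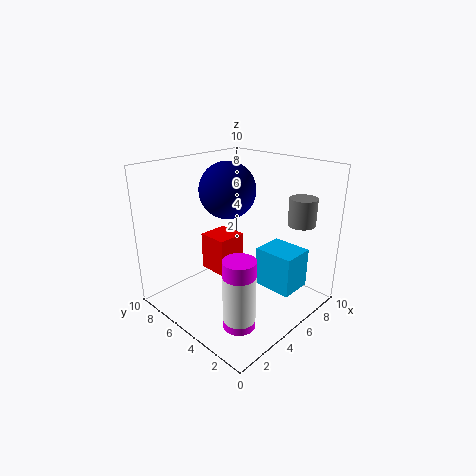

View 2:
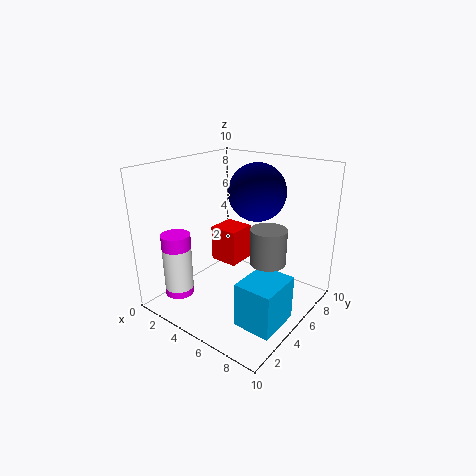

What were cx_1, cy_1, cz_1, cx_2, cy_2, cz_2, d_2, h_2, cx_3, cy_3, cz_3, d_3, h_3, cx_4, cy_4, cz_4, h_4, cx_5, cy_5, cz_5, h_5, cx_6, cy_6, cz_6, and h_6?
cx_1 = 5.5; cy_1 = 6.5; cz_1 = 8; cx_2 = 3; cy_2 = 4.5; cz_2 = 3; d_2 = 2; h_2 = 2.5; cx_3 = 7; cy_3 = 2; cz_3 = 0.5; d_3 = 3; h_3 = 3; cx_4 = 2; cy_4 = 2; cz_4 = 1.5; h_4 = 3; cx_5 = 2; cy_5 = 2; cz_5 = 1; h_5 = 4.5; cx_6 = 9; cy_6 = 2.5; cz_6 = 5.5; h_6 = 2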